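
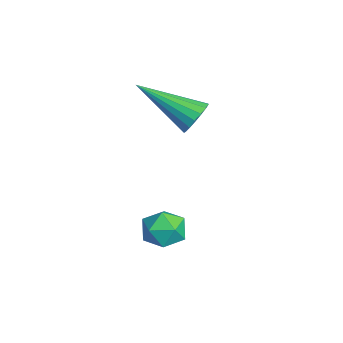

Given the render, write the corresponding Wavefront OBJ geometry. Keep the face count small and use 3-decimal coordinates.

v 1.087 3.331 -2.657
v 1.293 3.023 -2.082
v 0.247 2.617 -2.738
v 0.453 2.309 -2.163
v 0.192 2.94 -2.139
v 0.711 3.382 -2.088
v 0.829 2.258 -2.732
v 1.348 2.7 -2.681
v 1.133 2.36 -2.128
v 0.74 2.782 -1.762
v 0.8 2.858 -3.058
v 0.407 3.28 -2.692
v -1.307 4.112 0.416
v -0.915 3.74 0.178
v -2.133 2.608 1.404
v -0.79 3.828 0.416
v -0.783 3.98 0.653
v -0.896 4.163 0.837
v -1.103 4.334 0.923
v -1.357 4.454 0.894
v -1.6 4.496 0.755
v -1.775 4.45 0.539
v -1.843 4.326 0.294
v -1.788 4.154 0.077
v -1.623 3.972 -0.062
v -1.386 3.822 -0.092
v -1.13 3.738 -0.005
f 1 12 6
f 1 6 2
f 1 2 8
f 1 8 11
f 1 11 12
f 2 6 10
f 6 12 5
f 12 11 3
f 11 8 7
f 8 2 9
f 4 10 5
f 4 5 3
f 4 3 7
f 4 7 9
f 4 9 10
f 5 10 6
f 3 5 12
f 7 3 11
f 9 7 8
f 10 9 2
f 14 13 16
f 14 16 15
f 16 13 17
f 16 17 15
f 17 13 18
f 17 18 15
f 18 13 19
f 18 19 15
f 19 13 20
f 19 20 15
f 20 13 21
f 20 21 15
f 21 13 22
f 21 22 15
f 22 13 23
f 22 23 15
f 23 13 24
f 23 24 15
f 24 13 25
f 24 25 15
f 25 13 26
f 25 26 15
f 26 13 27
f 26 27 15
f 27 13 14
f 27 14 15



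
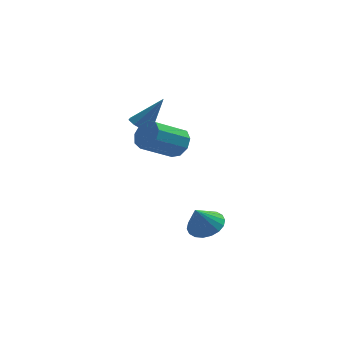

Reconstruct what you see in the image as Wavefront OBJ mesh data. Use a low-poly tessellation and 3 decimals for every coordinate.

v 2.001 -1.932 -4.231
v 2.746 -1.576 -3.804
v 1.519 -2.388 -3.009
v 2.476 -1.263 -3.794
v 2.111 -1.082 -3.87
v 1.725 -1.07 -4.018
v 1.393 -1.228 -4.208
v 1.182 -1.526 -4.402
v 1.133 -1.905 -4.563
v 1.255 -2.288 -4.658
v 1.526 -2.602 -4.668
v 1.89 -2.782 -4.592
v 2.277 -2.794 -4.444
v 2.609 -2.636 -4.254
v 2.82 -2.338 -4.059
v 2.869 -1.959 -3.899
v 0.723 -2.284 1.27
v 1.183 -2.962 1.313
v -0.163 -3.813 2.294
v -0.623 -3.136 2.25
v 1.291 -2.628 1.751
v -0.055 -3.479 2.731
v 1.133 -2.134 1.964
v -0.213 -2.985 2.944
v 0.783 -1.71 1.852
v -0.562 -2.561 2.832
v 0.405 -1.555 1.467
v -0.941 -2.406 2.448
v 0.176 -1.741 0.991
v -1.17 -2.592 1.971
v 0.202 -2.182 0.645
v -1.143 -3.033 1.625
v 0.472 -2.67 0.591
v -0.873 -3.522 1.571
v 0.86 -2.978 0.855
v -0.486 -3.83 1.836
v -1.099 0.702 0.813
v -0.565 0.819 0.425
v -0.041 1.038 2.367
v -0.838 1.244 0.518
v -1.263 1.351 0.784
v -1.592 1.077 1.067
v -1.632 0.584 1.201
v -1.36 0.16 1.108
v -0.935 0.053 0.842
v -0.606 0.326 0.559
f 2 1 4
f 2 4 3
f 4 1 5
f 4 5 3
f 5 1 6
f 5 6 3
f 6 1 7
f 6 7 3
f 7 1 8
f 7 8 3
f 8 1 9
f 8 9 3
f 9 1 10
f 9 10 3
f 10 1 11
f 10 11 3
f 11 1 12
f 11 12 3
f 12 1 13
f 12 13 3
f 13 1 14
f 13 14 3
f 14 1 15
f 14 15 3
f 15 1 16
f 15 16 3
f 16 1 2
f 16 2 3
f 18 17 21
f 18 21 19
f 19 21 22
f 19 22 20
f 21 17 23
f 21 23 22
f 22 23 24
f 22 24 20
f 23 17 25
f 23 25 24
f 24 25 26
f 24 26 20
f 25 17 27
f 25 27 26
f 26 27 28
f 26 28 20
f 27 17 29
f 27 29 28
f 28 29 30
f 28 30 20
f 29 17 31
f 29 31 30
f 30 31 32
f 30 32 20
f 31 17 33
f 31 33 32
f 32 33 34
f 32 34 20
f 33 17 35
f 33 35 34
f 34 35 36
f 34 36 20
f 35 17 18
f 35 18 36
f 36 18 19
f 36 19 20
f 38 37 40
f 38 40 39
f 40 37 41
f 40 41 39
f 41 37 42
f 41 42 39
f 42 37 43
f 42 43 39
f 43 37 44
f 43 44 39
f 44 37 45
f 44 45 39
f 45 37 46
f 45 46 39
f 46 37 38
f 46 38 39



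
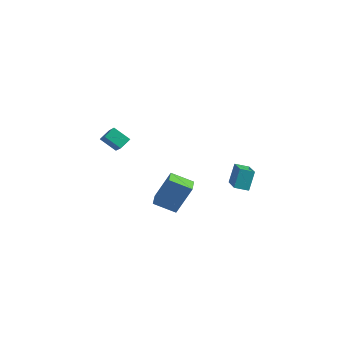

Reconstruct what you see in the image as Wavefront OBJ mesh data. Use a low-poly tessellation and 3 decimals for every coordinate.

v -0.385 -1.037 -0.805
v 0.239 -0.358 1.059
v 0.774 -0.417 -1.419
v 1.398 0.262 0.446
v 0.162 -1.922 -0.666
v 0.786 -1.243 1.199
v 1.321 -1.302 -1.279
v 1.945 -0.623 0.585
v 2.748 1.73 0.146
v 2.65 2.412 1.272
v 3.417 2.217 -0.091
v 3.318 2.899 1.035
v 4.042 0.401 1.065
v 3.943 1.083 2.191
v 4.71 0.888 0.828
v 4.612 1.57 1.954
v -3.805 -0.236 1.126
v -4.774 -0.481 1.842
v -3.689 0.481 1.528
v -4.658 0.236 2.244
v -2.822 -0.996 2.196
v -3.791 -1.241 2.912
v -2.706 -0.279 2.598
v -3.675 -0.524 3.314
f 2 4 1
f 5 2 1
f 1 4 3
f 3 5 1
f 2 8 4
f 6 2 5
f 6 8 2
f 4 8 3
f 7 5 3
f 3 8 7
f 7 6 5
f 8 6 7
f 10 12 9
f 13 10 9
f 9 12 11
f 11 13 9
f 10 16 12
f 14 10 13
f 14 16 10
f 12 16 11
f 15 13 11
f 11 16 15
f 15 14 13
f 16 14 15
f 18 20 17
f 21 18 17
f 17 20 19
f 19 21 17
f 18 24 20
f 22 18 21
f 22 24 18
f 20 24 19
f 23 21 19
f 19 24 23
f 23 22 21
f 24 22 23



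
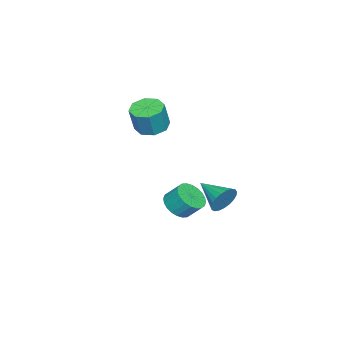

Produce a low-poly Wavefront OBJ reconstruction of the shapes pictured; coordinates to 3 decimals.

v 2.206 -0.351 -1.365
v 3.003 -0.863 -0.889
v 2.991 0.019 0.08
v 2.194 0.531 -0.395
v 3.21 -0.597 -1.129
v 3.198 0.285 -0.16
v 3.263 -0.293 -1.404
v 3.252 0.589 -0.435
v 3.156 0.002 -1.674
v 3.145 0.883 -0.705
v 2.904 0.243 -1.896
v 2.893 1.125 -0.927
v 2.546 0.394 -2.038
v 2.535 1.275 -1.069
v 2.136 0.431 -2.077
v 2.125 1.313 -1.108
v 1.737 0.35 -2.007
v 1.725 1.231 -1.038
v 1.409 0.161 -1.84
v 1.397 1.043 -0.871
v 1.202 -0.105 -1.6
v 1.19 0.777 -0.631
v 1.148 -0.409 -1.325
v 1.137 0.473 -0.356
v 1.255 -0.703 -1.055
v 1.244 0.178 -0.086
v 1.507 -0.945 -0.833
v 1.496 -0.063 0.136
v 1.865 -1.095 -0.691
v 1.854 -0.214 0.278
v 2.275 -1.133 -0.652
v 2.264 -0.251 0.317
v 2.675 -1.051 -0.722
v 2.663 -0.17 0.247
v -3.395 0.366 -3.859
v -2.791 0.399 -2.977
v -4.225 -1.546 -3.221
v -3.162 0.604 -2.843
v -3.573 0.769 -2.884
v -3.954 0.864 -3.095
v -4.238 0.873 -3.437
v -4.376 0.794 -3.853
v -4.344 0.641 -4.269
v -4.149 0.441 -4.615
v -3.823 0.227 -4.83
v -3.423 0.038 -4.877
v -3.018 -0.095 -4.749
v -2.679 -0.148 -4.466
v -2.463 -0.112 -4.079
v -2.408 0.007 -3.653
v -2.525 0.187 -3.263
v -1.09 -3.398 3.02
v -0.182 -2.852 2.763
v 0.378 -2.957 4.523
v -0.53 -3.502 4.78
v -0.805 -2.346 2.992
v -0.244 -2.451 4.751
v -1.595 -2.456 3.237
v -1.034 -2.561 4.997
v -2.089 -3.118 3.355
v -1.528 -3.222 5.115
v -1.998 -3.943 3.277
v -1.438 -4.048 5.037
v -1.376 -4.449 3.049
v -0.815 -4.554 4.808
v -0.586 -4.339 2.803
v -0.025 -4.444 4.563
v -0.092 -3.678 2.685
v 0.469 -3.782 4.445
f 2 1 5
f 2 5 3
f 3 5 6
f 3 6 4
f 5 1 7
f 5 7 6
f 6 7 8
f 6 8 4
f 7 1 9
f 7 9 8
f 8 9 10
f 8 10 4
f 9 1 11
f 9 11 10
f 10 11 12
f 10 12 4
f 11 1 13
f 11 13 12
f 12 13 14
f 12 14 4
f 13 1 15
f 13 15 14
f 14 15 16
f 14 16 4
f 15 1 17
f 15 17 16
f 16 17 18
f 16 18 4
f 17 1 19
f 17 19 18
f 18 19 20
f 18 20 4
f 19 1 21
f 19 21 20
f 20 21 22
f 20 22 4
f 21 1 23
f 21 23 22
f 22 23 24
f 22 24 4
f 23 1 25
f 23 25 24
f 24 25 26
f 24 26 4
f 25 1 27
f 25 27 26
f 26 27 28
f 26 28 4
f 27 1 29
f 27 29 28
f 28 29 30
f 28 30 4
f 29 1 31
f 29 31 30
f 30 31 32
f 30 32 4
f 31 1 33
f 31 33 32
f 32 33 34
f 32 34 4
f 33 1 2
f 33 2 34
f 34 2 3
f 34 3 4
f 36 35 38
f 36 38 37
f 38 35 39
f 38 39 37
f 39 35 40
f 39 40 37
f 40 35 41
f 40 41 37
f 41 35 42
f 41 42 37
f 42 35 43
f 42 43 37
f 43 35 44
f 43 44 37
f 44 35 45
f 44 45 37
f 45 35 46
f 45 46 37
f 46 35 47
f 46 47 37
f 47 35 48
f 47 48 37
f 48 35 49
f 48 49 37
f 49 35 50
f 49 50 37
f 50 35 51
f 50 51 37
f 51 35 36
f 51 36 37
f 53 52 56
f 53 56 54
f 54 56 57
f 54 57 55
f 56 52 58
f 56 58 57
f 57 58 59
f 57 59 55
f 58 52 60
f 58 60 59
f 59 60 61
f 59 61 55
f 60 52 62
f 60 62 61
f 61 62 63
f 61 63 55
f 62 52 64
f 62 64 63
f 63 64 65
f 63 65 55
f 64 52 66
f 64 66 65
f 65 66 67
f 65 67 55
f 66 52 68
f 66 68 67
f 67 68 69
f 67 69 55
f 68 52 53
f 68 53 69
f 69 53 54
f 69 54 55



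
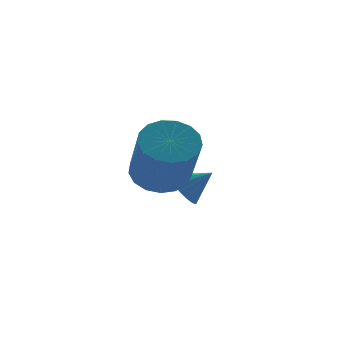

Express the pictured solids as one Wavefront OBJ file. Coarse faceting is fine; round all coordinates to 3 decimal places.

v -1.61 1.929 0.777
v -1.077 2.467 1.299
v -1.457 1.229 2.965
v -1.99 0.691 2.443
v -1.477 2.645 1.339
v -1.858 1.407 3.005
v -1.909 2.659 1.251
v -2.289 1.421 2.917
v -2.271 2.505 1.054
v -2.652 1.267 2.72
v -2.483 2.22 0.794
v -2.863 0.982 2.46
v -2.494 1.868 0.53
v -2.874 0.63 2.196
v -2.303 1.53 0.322
v -2.683 0.292 1.988
v -1.953 1.283 0.219
v -2.333 0.045 1.885
v -1.524 1.185 0.243
v -1.904 -0.053 1.909
v -1.115 1.257 0.39
v -1.496 0.019 2.056
v -0.82 1.483 0.626
v -1.2 0.245 2.291
v -0.705 1.811 0.896
v -1.085 0.573 2.562
v -0.798 2.166 1.139
v -1.178 0.928 2.805
v 0.444 4.178 -1.104
v 0.858 4.044 -1.69
v 1.256 3.762 -0.436
v 0.947 4.369 -1.597
v 0.922 4.649 -1.391
v 0.786 4.822 -1.119
v 0.573 4.848 -0.843
v 0.33 4.719 -0.628
v 0.113 4.467 -0.521
v -0.028 4.148 -0.548
v -0.061 3.837 -0.702
v 0.022 3.603 -0.948
v 0.201 3.501 -1.23
v 0.436 3.554 -1.483
v 0.673 3.75 -1.649
f 2 1 5
f 2 5 3
f 3 5 6
f 3 6 4
f 5 1 7
f 5 7 6
f 6 7 8
f 6 8 4
f 7 1 9
f 7 9 8
f 8 9 10
f 8 10 4
f 9 1 11
f 9 11 10
f 10 11 12
f 10 12 4
f 11 1 13
f 11 13 12
f 12 13 14
f 12 14 4
f 13 1 15
f 13 15 14
f 14 15 16
f 14 16 4
f 15 1 17
f 15 17 16
f 16 17 18
f 16 18 4
f 17 1 19
f 17 19 18
f 18 19 20
f 18 20 4
f 19 1 21
f 19 21 20
f 20 21 22
f 20 22 4
f 21 1 23
f 21 23 22
f 22 23 24
f 22 24 4
f 23 1 25
f 23 25 24
f 24 25 26
f 24 26 4
f 25 1 27
f 25 27 26
f 26 27 28
f 26 28 4
f 27 1 2
f 27 2 28
f 28 2 3
f 28 3 4
f 30 29 32
f 30 32 31
f 32 29 33
f 32 33 31
f 33 29 34
f 33 34 31
f 34 29 35
f 34 35 31
f 35 29 36
f 35 36 31
f 36 29 37
f 36 37 31
f 37 29 38
f 37 38 31
f 38 29 39
f 38 39 31
f 39 29 40
f 39 40 31
f 40 29 41
f 40 41 31
f 41 29 42
f 41 42 31
f 42 29 43
f 42 43 31
f 43 29 30
f 43 30 31



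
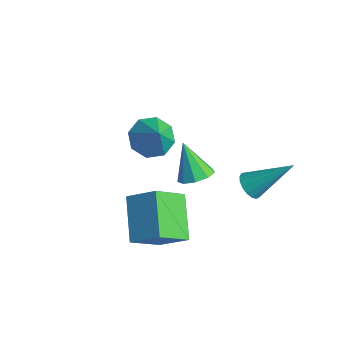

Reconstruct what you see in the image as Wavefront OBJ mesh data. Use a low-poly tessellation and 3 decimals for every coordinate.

v 0.471 1.606 -0.467
v 0.994 1.245 -0.535
v 1.529 2.874 0.927
v 1.024 1.458 -0.752
v 0.927 1.706 -0.904
v 0.726 1.931 -0.956
v 0.466 2.082 -0.895
v 0.207 2.123 -0.737
v 0.009 2.047 -0.516
v -0.083 1.869 -0.284
v -0.049 1.631 -0.094
v 0.105 1.388 0.011
v 0.342 1.195 0.006
v 0.609 1.096 -0.107
v 0.845 1.114 -0.302
v -4.145 0.433 -0.359
v -3.525 1.125 -0.638
v -3.255 0.127 0.859
v -4.055 1.384 -0.186
v -4.637 1.085 0.165
v -4.931 0.405 0.209
v -4.766 -0.258 -0.08
v -4.236 -0.517 -0.532
v -3.654 -0.219 -0.883
v -3.36 0.462 -0.927
v -0.56 -3.457 -1.491
v -2.007 -2.49 -0.445
v -0.475 -2.101 -2.626
v -1.921 -1.134 -1.58
v 0.461 -2.826 -0.66
v -0.985 -1.859 0.386
v 0.547 -1.47 -1.795
v -0.9 -0.503 -0.749
v 0.244 -0.899 1.76
v 0.861 -0.85 2.165
v -0.644 -0.821 3.1
v 0.703 -0.387 2.033
v 0.33 -0.165 1.773
v -0.083 -0.285 1.507
v -0.343 -0.694 1.359
v -0.329 -1.198 1.398
v -0.046 -1.563 1.607
v 0.372 -1.617 1.887
v 0.73 -1.336 2.107
f 2 1 4
f 2 4 3
f 4 1 5
f 4 5 3
f 5 1 6
f 5 6 3
f 6 1 7
f 6 7 3
f 7 1 8
f 7 8 3
f 8 1 9
f 8 9 3
f 9 1 10
f 9 10 3
f 10 1 11
f 10 11 3
f 11 1 12
f 11 12 3
f 12 1 13
f 12 13 3
f 13 1 14
f 13 14 3
f 14 1 15
f 14 15 3
f 15 1 2
f 15 2 3
f 17 16 19
f 17 19 18
f 19 16 20
f 19 20 18
f 20 16 21
f 20 21 18
f 21 16 22
f 21 22 18
f 22 16 23
f 22 23 18
f 23 16 24
f 23 24 18
f 24 16 25
f 24 25 18
f 25 16 17
f 25 17 18
f 27 29 26
f 30 27 26
f 26 29 28
f 28 30 26
f 27 33 29
f 31 27 30
f 31 33 27
f 29 33 28
f 32 30 28
f 28 33 32
f 32 31 30
f 33 31 32
f 35 34 37
f 35 37 36
f 37 34 38
f 37 38 36
f 38 34 39
f 38 39 36
f 39 34 40
f 39 40 36
f 40 34 41
f 40 41 36
f 41 34 42
f 41 42 36
f 42 34 43
f 42 43 36
f 43 34 44
f 43 44 36
f 44 34 35
f 44 35 36



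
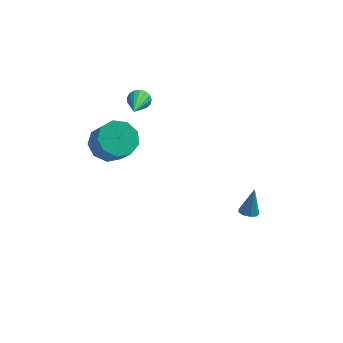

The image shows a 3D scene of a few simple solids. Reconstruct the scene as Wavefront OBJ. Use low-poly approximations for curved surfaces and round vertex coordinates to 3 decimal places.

v -4.247 -2.652 2.437
v -3.342 -2.516 2.01
v -2.768 -3.172 3.015
v -3.673 -3.308 3.443
v -3.484 -1.99 2.434
v -2.911 -2.646 3.44
v -3.983 -1.774 2.86
v -3.41 -2.429 3.865
v -4.606 -1.968 3.088
v -4.032 -2.624 4.093
v -5.06 -2.483 3.012
v -4.487 -3.138 4.017
v -5.134 -3.077 2.666
v -4.561 -3.732 3.672
v -4.793 -3.472 2.214
v -4.219 -4.128 3.219
v -4.196 -3.484 1.866
v -3.623 -4.139 2.872
v -3.623 -3.106 1.786
v -3.05 -3.762 2.791
v 2.09 -1.193 -3.305
v 2.5 -1.495 -3.277
v 2.31 -0.767 -1.915
v 2.593 -1.178 -3.389
v 2.451 -0.868 -3.461
v 2.141 -0.71 -3.461
v 1.806 -0.777 -3.387
v 1.605 -1.039 -3.275
v 1.631 -1.373 -3.177
v 1.871 -1.622 -3.139
v 2.215 -1.671 -3.178
v -3.255 0.292 3.235
v -2.976 0.487 3.705
v -3.205 -1.732 4.045
v -3.245 0.507 3.774
v -3.515 0.479 3.718
v -3.726 0.407 3.553
v -3.829 0.309 3.314
v -3.8 0.207 3.058
v -3.647 0.125 2.842
v -3.403 0.08 2.716
v -3.126 0.084 2.709
v -2.878 0.136 2.823
v -2.716 0.223 3.031
v -2.678 0.326 3.286
v -2.772 0.421 3.529
f 2 1 5
f 2 5 3
f 3 5 6
f 3 6 4
f 5 1 7
f 5 7 6
f 6 7 8
f 6 8 4
f 7 1 9
f 7 9 8
f 8 9 10
f 8 10 4
f 9 1 11
f 9 11 10
f 10 11 12
f 10 12 4
f 11 1 13
f 11 13 12
f 12 13 14
f 12 14 4
f 13 1 15
f 13 15 14
f 14 15 16
f 14 16 4
f 15 1 17
f 15 17 16
f 16 17 18
f 16 18 4
f 17 1 19
f 17 19 18
f 18 19 20
f 18 20 4
f 19 1 2
f 19 2 20
f 20 2 3
f 20 3 4
f 22 21 24
f 22 24 23
f 24 21 25
f 24 25 23
f 25 21 26
f 25 26 23
f 26 21 27
f 26 27 23
f 27 21 28
f 27 28 23
f 28 21 29
f 28 29 23
f 29 21 30
f 29 30 23
f 30 21 31
f 30 31 23
f 31 21 22
f 31 22 23
f 33 32 35
f 33 35 34
f 35 32 36
f 35 36 34
f 36 32 37
f 36 37 34
f 37 32 38
f 37 38 34
f 38 32 39
f 38 39 34
f 39 32 40
f 39 40 34
f 40 32 41
f 40 41 34
f 41 32 42
f 41 42 34
f 42 32 43
f 42 43 34
f 43 32 44
f 43 44 34
f 44 32 45
f 44 45 34
f 45 32 46
f 45 46 34
f 46 32 33
f 46 33 34



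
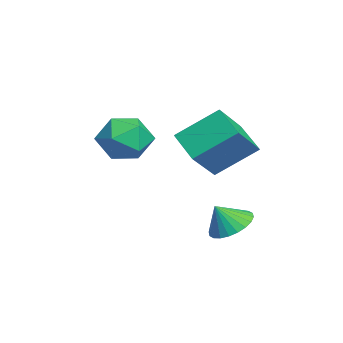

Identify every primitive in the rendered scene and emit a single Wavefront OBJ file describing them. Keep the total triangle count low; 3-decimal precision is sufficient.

v 1.517 1.751 -0.133
v 2.249 1.35 -0.494
v 1.663 1.169 0.813
v 2.395 1.635 -0.341
v 2.407 1.938 -0.156
v 2.283 2.213 0.033
v 2.043 2.417 0.196
v 1.722 2.52 0.309
v 1.371 2.506 0.355
v 1.041 2.377 0.327
v 0.784 2.152 0.228
v 0.638 1.867 0.075
v 0.626 1.564 -0.11
v 0.75 1.29 -0.298
v 0.99 1.085 -0.461
v 1.311 0.983 -0.574
v 1.662 0.997 -0.62
v 1.992 1.126 -0.592
v -1.317 -1.496 3.058
v -0.422 -0.861 3.348
v -0.338 -3.019 3.372
v 0.557 -2.384 3.662
v -0.36 -2.411 4.331
v -0.965 -1.47 4.137
v 0.205 -2.41 2.583
v -0.4 -1.469 2.389
v 0.519 -1.426 3.054
v 0.17 -1.427 4.135
v -0.93 -2.453 2.585
v -1.279 -2.454 3.666
v 0.247 0.573 2.922
v 1.342 -0.229 4.073
v 0.158 2.131 4.092
v 1.253 1.328 5.244
v 1.427 1.172 2.216
v 2.522 0.369 3.368
v 1.338 2.729 3.387
v 2.433 1.927 4.538
f 2 1 4
f 2 4 3
f 4 1 5
f 4 5 3
f 5 1 6
f 5 6 3
f 6 1 7
f 6 7 3
f 7 1 8
f 7 8 3
f 8 1 9
f 8 9 3
f 9 1 10
f 9 10 3
f 10 1 11
f 10 11 3
f 11 1 12
f 11 12 3
f 12 1 13
f 12 13 3
f 13 1 14
f 13 14 3
f 14 1 15
f 14 15 3
f 15 1 16
f 15 16 3
f 16 1 17
f 16 17 3
f 17 1 18
f 17 18 3
f 18 1 2
f 18 2 3
f 19 30 24
f 19 24 20
f 19 20 26
f 19 26 29
f 19 29 30
f 20 24 28
f 24 30 23
f 30 29 21
f 29 26 25
f 26 20 27
f 22 28 23
f 22 23 21
f 22 21 25
f 22 25 27
f 22 27 28
f 23 28 24
f 21 23 30
f 25 21 29
f 27 25 26
f 28 27 20
f 32 34 31
f 35 32 31
f 31 34 33
f 33 35 31
f 32 38 34
f 36 32 35
f 36 38 32
f 34 38 33
f 37 35 33
f 33 38 37
f 37 36 35
f 38 36 37



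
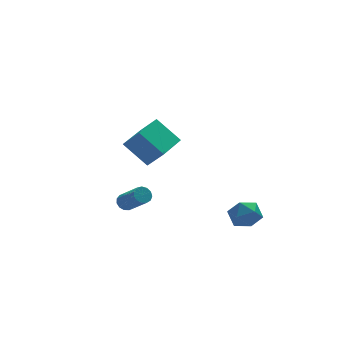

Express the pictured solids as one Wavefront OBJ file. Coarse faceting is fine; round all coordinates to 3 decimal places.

v 0.578 -1.222 -3.215
v 1.215 -0.962 -3.969
v 1.585 -2.458 -2.791
v 2.222 -2.198 -3.545
v 2.114 -1.588 -2.735
v 1.491 -0.824 -2.997
v 1.309 -2.596 -3.763
v 0.686 -1.832 -4.025
v 1.666 -1.811 -4.307
v 2.164 -1.188 -3.672
v 0.636 -2.232 -3.088
v 1.134 -1.609 -2.453
v -3.132 3.812 -4.363
v -2.601 3.773 -4.594
v -2.158 2.41 -3.347
v -2.688 2.448 -3.117
v -2.582 3.997 -4.356
v -2.139 2.633 -3.11
v -2.738 4.162 -4.121
v -2.294 2.798 -2.874
v -3.019 4.215 -3.962
v -2.575 2.852 -2.716
v -3.335 4.141 -3.931
v -2.892 2.777 -2.684
v -3.587 3.962 -4.037
v -3.144 2.598 -2.791
v -3.695 3.735 -4.247
v -3.251 2.372 -3
v -3.623 3.533 -4.493
v -3.18 2.169 -3.247
v -3.396 3.419 -4.699
v -2.953 2.056 -3.452
v -3.085 3.43 -4.798
v -2.641 2.067 -3.551
v -2.788 3.562 -4.758
v -2.345 2.199 -3.512
v -4.29 -1.77 1.866
v -3.682 -2.445 2.891
v -5.172 -0.702 3.093
v -4.564 -1.377 4.118
v -2.696 -0.403 1.822
v -2.088 -1.078 2.847
v -3.578 0.665 3.049
v -2.97 -0.01 4.074
f 1 12 6
f 1 6 2
f 1 2 8
f 1 8 11
f 1 11 12
f 2 6 10
f 6 12 5
f 12 11 3
f 11 8 7
f 8 2 9
f 4 10 5
f 4 5 3
f 4 3 7
f 4 7 9
f 4 9 10
f 5 10 6
f 3 5 12
f 7 3 11
f 9 7 8
f 10 9 2
f 14 13 17
f 14 17 15
f 15 17 18
f 15 18 16
f 17 13 19
f 17 19 18
f 18 19 20
f 18 20 16
f 19 13 21
f 19 21 20
f 20 21 22
f 20 22 16
f 21 13 23
f 21 23 22
f 22 23 24
f 22 24 16
f 23 13 25
f 23 25 24
f 24 25 26
f 24 26 16
f 25 13 27
f 25 27 26
f 26 27 28
f 26 28 16
f 27 13 29
f 27 29 28
f 28 29 30
f 28 30 16
f 29 13 31
f 29 31 30
f 30 31 32
f 30 32 16
f 31 13 33
f 31 33 32
f 32 33 34
f 32 34 16
f 33 13 35
f 33 35 34
f 34 35 36
f 34 36 16
f 35 13 14
f 35 14 36
f 36 14 15
f 36 15 16
f 38 40 37
f 41 38 37
f 37 40 39
f 39 41 37
f 38 44 40
f 42 38 41
f 42 44 38
f 40 44 39
f 43 41 39
f 39 44 43
f 43 42 41
f 44 42 43



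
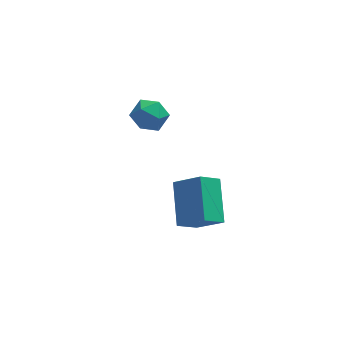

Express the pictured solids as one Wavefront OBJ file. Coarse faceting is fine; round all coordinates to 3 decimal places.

v 1.403 2.271 3.773
v 1.837 2.71 4.153
v 2.343 1.71 3.347
v 2.777 2.149 3.727
v 2.362 1.663 4.071
v 1.782 2.009 4.334
v 2.398 2.411 3.166
v 1.818 2.757 3.429
v 2.453 2.796 3.778
v 2.43 2.334 4.337
v 1.75 2.086 3.163
v 1.727 1.624 3.722
v 2.468 -2.317 2.352
v 2.521 -0.888 3.195
v 3.163 -1.993 1.758
v 3.215 -0.563 2.6
v 3.305 -2.777 3.08
v 3.357 -1.347 3.922
v 3.999 -2.452 2.485
v 4.052 -1.023 3.328
f 1 12 6
f 1 6 2
f 1 2 8
f 1 8 11
f 1 11 12
f 2 6 10
f 6 12 5
f 12 11 3
f 11 8 7
f 8 2 9
f 4 10 5
f 4 5 3
f 4 3 7
f 4 7 9
f 4 9 10
f 5 10 6
f 3 5 12
f 7 3 11
f 9 7 8
f 10 9 2
f 14 16 13
f 17 14 13
f 13 16 15
f 15 17 13
f 14 20 16
f 18 14 17
f 18 20 14
f 16 20 15
f 19 17 15
f 15 20 19
f 19 18 17
f 20 18 19



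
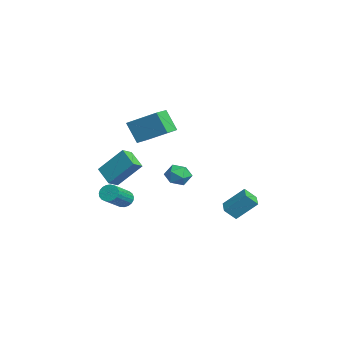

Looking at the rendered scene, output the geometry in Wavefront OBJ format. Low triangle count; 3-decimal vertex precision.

v -1.549 3.644 -4.554
v -1.548 2.927 -3.842
v -1.223 4.855 -3.334
v -1.222 4.139 -2.622
v -0.478 3.501 -4.698
v -0.477 2.785 -3.986
v -0.152 4.713 -3.478
v -0.151 3.996 -2.766
v -4.268 -3.448 -1.811
v -3.776 -2.067 -0.198
v -3.12 -2.993 -2.551
v -2.627 -1.612 -0.938
v -3.793 -4.048 -1.442
v -3.3 -2.667 0.171
v -2.644 -3.593 -2.182
v -2.152 -2.212 -0.569
v -3.318 1.05 -2.336
v -2.505 0.797 -2.573
v -3.215 0.263 -1.147
v -2.402 0.01 -1.384
v -2.553 0.847 -1.145
v -2.616 1.334 -1.88
v -3.104 -0.274 -1.84
v -3.167 0.213 -2.575
v -2.373 -0.02 -2.267
v -2.032 0.672 -1.837
v -3.688 0.388 -1.883
v -3.347 1.08 -1.453
v -2.67 -1.335 1.114
v -3.26 -1.865 2.504
v -1.641 0.253 2.156
v -2.232 -0.277 3.546
v -1.688 -2.063 1.254
v -2.279 -2.593 2.644
v -0.66 -0.475 2.296
v -1.25 -1.005 3.686
v 0.723 -3.192 -2.194
v 1.108 -2.706 -2.176
v 2.343 -3.723 -1.188
v 1.957 -4.208 -1.206
v 0.967 -2.671 -1.963
v 2.202 -3.687 -0.975
v 0.784 -2.725 -1.79
v 2.018 -3.742 -0.802
v 0.59 -2.86 -1.687
v 1.824 -3.877 -0.699
v 0.419 -3.053 -1.672
v 1.654 -4.069 -0.684
v 0.301 -3.269 -1.747
v 1.535 -4.286 -0.758
v 0.255 -3.472 -1.899
v 1.49 -4.489 -0.911
v 0.291 -3.627 -2.102
v 1.525 -4.643 -1.114
v 0.401 -3.706 -2.321
v 1.636 -4.723 -1.333
v 0.567 -3.697 -2.519
v 1.801 -4.713 -1.53
v 0.759 -3.6 -2.66
v 1.994 -4.616 -1.671
v 0.946 -3.432 -2.72
v 2.181 -4.449 -1.732
v 1.094 -3.223 -2.69
v 2.328 -4.24 -1.702
v 1.177 -3.009 -2.574
v 2.412 -4.025 -1.586
v 1.182 -2.826 -2.392
v 2.417 -3.842 -1.404
f 2 4 1
f 5 2 1
f 1 4 3
f 3 5 1
f 2 8 4
f 6 2 5
f 6 8 2
f 4 8 3
f 7 5 3
f 3 8 7
f 7 6 5
f 8 6 7
f 10 12 9
f 13 10 9
f 9 12 11
f 11 13 9
f 10 16 12
f 14 10 13
f 14 16 10
f 12 16 11
f 15 13 11
f 11 16 15
f 15 14 13
f 16 14 15
f 17 28 22
f 17 22 18
f 17 18 24
f 17 24 27
f 17 27 28
f 18 22 26
f 22 28 21
f 28 27 19
f 27 24 23
f 24 18 25
f 20 26 21
f 20 21 19
f 20 19 23
f 20 23 25
f 20 25 26
f 21 26 22
f 19 21 28
f 23 19 27
f 25 23 24
f 26 25 18
f 30 32 29
f 33 30 29
f 29 32 31
f 31 33 29
f 30 36 32
f 34 30 33
f 34 36 30
f 32 36 31
f 35 33 31
f 31 36 35
f 35 34 33
f 36 34 35
f 38 37 41
f 38 41 39
f 39 41 42
f 39 42 40
f 41 37 43
f 41 43 42
f 42 43 44
f 42 44 40
f 43 37 45
f 43 45 44
f 44 45 46
f 44 46 40
f 45 37 47
f 45 47 46
f 46 47 48
f 46 48 40
f 47 37 49
f 47 49 48
f 48 49 50
f 48 50 40
f 49 37 51
f 49 51 50
f 50 51 52
f 50 52 40
f 51 37 53
f 51 53 52
f 52 53 54
f 52 54 40
f 53 37 55
f 53 55 54
f 54 55 56
f 54 56 40
f 55 37 57
f 55 57 56
f 56 57 58
f 56 58 40
f 57 37 59
f 57 59 58
f 58 59 60
f 58 60 40
f 59 37 61
f 59 61 60
f 60 61 62
f 60 62 40
f 61 37 63
f 61 63 62
f 62 63 64
f 62 64 40
f 63 37 65
f 63 65 64
f 64 65 66
f 64 66 40
f 65 37 67
f 65 67 66
f 66 67 68
f 66 68 40
f 67 37 38
f 67 38 68
f 68 38 39
f 68 39 40



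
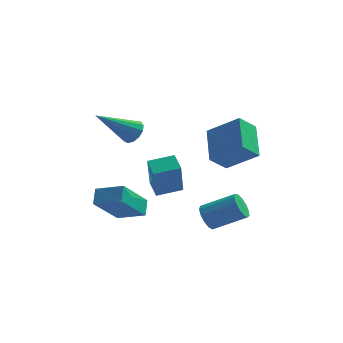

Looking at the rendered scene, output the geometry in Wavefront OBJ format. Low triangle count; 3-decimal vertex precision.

v -0.752 -0.522 1.217
v -0.469 -0.254 1.699
v -2.168 -1.338 2.503
v -0.706 -0.024 1.584
v -0.957 0.048 1.353
v -1.143 -0.061 1.078
v -1.205 -0.317 0.848
v -1.123 -0.637 0.735
v -0.923 -0.92 0.775
v -0.669 -1.077 0.955
v -0.441 -1.058 1.219
v -0.311 -0.868 1.482
v -0.322 -0.568 1.661
v 2.454 -2.525 -2.483
v 2.709 -2.901 -2.933
v 4.102 -2.871 -2.167
v 3.846 -2.495 -1.717
v 2.762 -2.562 -3.043
v 4.155 -2.532 -2.276
v 2.717 -2.211 -2.974
v 4.11 -2.181 -2.208
v 2.588 -1.959 -2.75
v 3.981 -1.929 -1.984
v 2.417 -1.887 -2.441
v 3.81 -1.857 -1.675
v 2.257 -2.018 -2.145
v 3.65 -1.988 -1.379
v 2.16 -2.31 -1.957
v 3.552 -2.28 -1.191
v 2.155 -2.67 -1.936
v 3.548 -2.64 -1.169
v 2.246 -2.984 -2.088
v 3.639 -2.954 -1.322
v 2.403 -3.152 -2.366
v 3.795 -3.122 -1.6
v 2.575 -3.121 -2.681
v 3.968 -3.091 -1.915
v 0.173 -0.499 -2.486
v 0.159 -1.219 -0.804
v -0.177 0.264 -2.163
v -0.191 -0.455 -0.48
v 1.251 -0.085 -2.3
v 1.237 -0.804 -0.617
v 0.901 0.679 -1.976
v 0.887 -0.041 -0.294
v 3.654 0.489 0.065
v 3.395 2.089 0.956
v 2.256 0.828 -0.95
v 1.998 2.428 -0.059
v 4.322 1.012 -0.681
v 4.064 2.612 0.21
v 2.925 1.351 -1.696
v 2.666 2.951 -0.805
v -2.403 -0.846 -2.937
v -2.406 -0.178 -2.411
v -1.566 0.315 -4.405
v -1.569 0.983 -3.879
v -1.171 -1.183 -2.501
v -1.174 -0.515 -1.975
v -0.334 -0.022 -3.969
v -0.337 0.646 -3.443
f 2 1 4
f 2 4 3
f 4 1 5
f 4 5 3
f 5 1 6
f 5 6 3
f 6 1 7
f 6 7 3
f 7 1 8
f 7 8 3
f 8 1 9
f 8 9 3
f 9 1 10
f 9 10 3
f 10 1 11
f 10 11 3
f 11 1 12
f 11 12 3
f 12 1 13
f 12 13 3
f 13 1 2
f 13 2 3
f 15 14 18
f 15 18 16
f 16 18 19
f 16 19 17
f 18 14 20
f 18 20 19
f 19 20 21
f 19 21 17
f 20 14 22
f 20 22 21
f 21 22 23
f 21 23 17
f 22 14 24
f 22 24 23
f 23 24 25
f 23 25 17
f 24 14 26
f 24 26 25
f 25 26 27
f 25 27 17
f 26 14 28
f 26 28 27
f 27 28 29
f 27 29 17
f 28 14 30
f 28 30 29
f 29 30 31
f 29 31 17
f 30 14 32
f 30 32 31
f 31 32 33
f 31 33 17
f 32 14 34
f 32 34 33
f 33 34 35
f 33 35 17
f 34 14 36
f 34 36 35
f 35 36 37
f 35 37 17
f 36 14 15
f 36 15 37
f 37 15 16
f 37 16 17
f 39 41 38
f 42 39 38
f 38 41 40
f 40 42 38
f 39 45 41
f 43 39 42
f 43 45 39
f 41 45 40
f 44 42 40
f 40 45 44
f 44 43 42
f 45 43 44
f 47 49 46
f 50 47 46
f 46 49 48
f 48 50 46
f 47 53 49
f 51 47 50
f 51 53 47
f 49 53 48
f 52 50 48
f 48 53 52
f 52 51 50
f 53 51 52
f 55 57 54
f 58 55 54
f 54 57 56
f 56 58 54
f 55 61 57
f 59 55 58
f 59 61 55
f 57 61 56
f 60 58 56
f 56 61 60
f 60 59 58
f 61 59 60



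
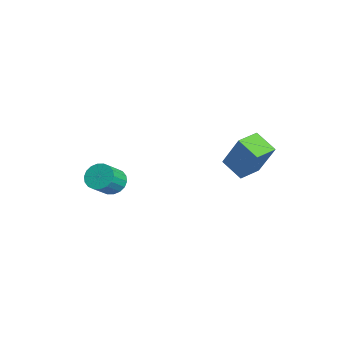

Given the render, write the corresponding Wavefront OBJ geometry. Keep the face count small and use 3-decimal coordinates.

v 3.604 2.769 -0.198
v 2.763 2.221 0.383
v 4.434 3.208 1.42
v 3.593 2.659 2
v 4.167 1.861 -0.24
v 3.326 1.312 0.34
v 4.997 2.299 1.377
v 4.156 1.751 1.958
v -0.851 -2.443 -2.695
v -0.325 -2.483 -3.17
v 0.317 -3.178 -2.4
v -0.209 -3.137 -1.925
v -0.249 -2.227 -3.003
v 0.394 -2.921 -2.232
v -0.292 -2.013 -2.774
v 0.351 -2.707 -2.004
v -0.445 -1.884 -2.53
v 0.197 -2.578 -1.759
v -0.68 -1.866 -2.319
v -0.037 -2.56 -1.548
v -0.948 -1.962 -2.182
v -0.305 -2.657 -1.411
v -1.197 -2.154 -2.147
v -0.554 -2.848 -1.376
v -1.377 -2.402 -2.22
v -0.735 -3.097 -1.45
v -1.454 -2.659 -2.388
v -0.811 -3.353 -1.617
v -1.411 -2.873 -2.616
v -0.768 -3.567 -1.846
v -1.257 -3.002 -2.861
v -0.615 -3.696 -2.09
v -1.023 -3.02 -3.072
v -0.38 -3.714 -2.301
v -0.755 -2.923 -3.209
v -0.112 -3.618 -2.438
v -0.506 -2.732 -3.244
v 0.137 -3.426 -2.473
f 2 4 1
f 5 2 1
f 1 4 3
f 3 5 1
f 2 8 4
f 6 2 5
f 6 8 2
f 4 8 3
f 7 5 3
f 3 8 7
f 7 6 5
f 8 6 7
f 10 9 13
f 10 13 11
f 11 13 14
f 11 14 12
f 13 9 15
f 13 15 14
f 14 15 16
f 14 16 12
f 15 9 17
f 15 17 16
f 16 17 18
f 16 18 12
f 17 9 19
f 17 19 18
f 18 19 20
f 18 20 12
f 19 9 21
f 19 21 20
f 20 21 22
f 20 22 12
f 21 9 23
f 21 23 22
f 22 23 24
f 22 24 12
f 23 9 25
f 23 25 24
f 24 25 26
f 24 26 12
f 25 9 27
f 25 27 26
f 26 27 28
f 26 28 12
f 27 9 29
f 27 29 28
f 28 29 30
f 28 30 12
f 29 9 31
f 29 31 30
f 30 31 32
f 30 32 12
f 31 9 33
f 31 33 32
f 32 33 34
f 32 34 12
f 33 9 35
f 33 35 34
f 34 35 36
f 34 36 12
f 35 9 37
f 35 37 36
f 36 37 38
f 36 38 12
f 37 9 10
f 37 10 38
f 38 10 11
f 38 11 12



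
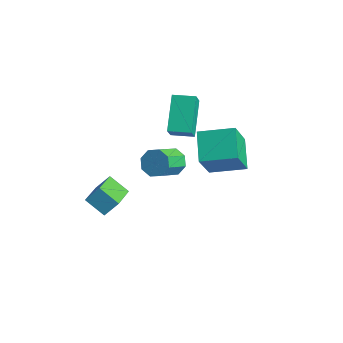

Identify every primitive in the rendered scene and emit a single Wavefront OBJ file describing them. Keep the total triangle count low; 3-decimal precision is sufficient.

v -3.925 -1.045 -3.116
v -4.896 -1.464 -2.36
v -3.59 -0.412 -2.334
v -4.561 -0.831 -1.579
v -2.679 -2.609 -2.381
v -3.65 -3.028 -1.626
v -2.344 -1.976 -1.6
v -3.315 -2.395 -0.844
v -2.482 1.138 2.185
v -3.594 2.332 3.646
v -3.077 1.825 1.172
v -4.189 3.018 2.634
v -1.591 1.942 2.206
v -2.703 3.135 3.668
v -2.186 2.628 1.194
v -3.298 3.822 2.655
v -3.27 2.044 -1.119
v -2.596 1.926 -1.606
v -2.215 0.558 -0.747
v -2.89 0.676 -0.261
v -2.467 2.287 -1.09
v -2.086 0.918 -0.231
v -2.808 2.505 -0.59
v -2.427 1.136 0.268
v -3.42 2.453 -0.401
v -3.04 1.085 0.458
v -3.945 2.162 -0.633
v -3.564 0.794 0.226
v -4.074 1.802 -1.149
v -3.693 0.433 -0.29
v -3.733 1.584 -1.648
v -3.352 0.215 -0.79
v -3.12 1.635 -1.838
v -2.74 0.267 -0.979
v 1.292 0.632 1.758
v 1.882 -0.498 3.526
v 0.093 1.499 2.711
v 0.683 0.368 4.479
v 2.537 1.912 2.161
v 3.127 0.781 3.929
v 1.338 2.778 3.114
v 1.928 1.648 4.882
f 2 4 1
f 5 2 1
f 1 4 3
f 3 5 1
f 2 8 4
f 6 2 5
f 6 8 2
f 4 8 3
f 7 5 3
f 3 8 7
f 7 6 5
f 8 6 7
f 10 12 9
f 13 10 9
f 9 12 11
f 11 13 9
f 10 16 12
f 14 10 13
f 14 16 10
f 12 16 11
f 15 13 11
f 11 16 15
f 15 14 13
f 16 14 15
f 18 17 21
f 18 21 19
f 19 21 22
f 19 22 20
f 21 17 23
f 21 23 22
f 22 23 24
f 22 24 20
f 23 17 25
f 23 25 24
f 24 25 26
f 24 26 20
f 25 17 27
f 25 27 26
f 26 27 28
f 26 28 20
f 27 17 29
f 27 29 28
f 28 29 30
f 28 30 20
f 29 17 31
f 29 31 30
f 30 31 32
f 30 32 20
f 31 17 33
f 31 33 32
f 32 33 34
f 32 34 20
f 33 17 18
f 33 18 34
f 34 18 19
f 34 19 20
f 36 38 35
f 39 36 35
f 35 38 37
f 37 39 35
f 36 42 38
f 40 36 39
f 40 42 36
f 38 42 37
f 41 39 37
f 37 42 41
f 41 40 39
f 42 40 41



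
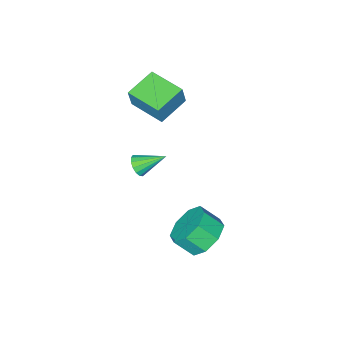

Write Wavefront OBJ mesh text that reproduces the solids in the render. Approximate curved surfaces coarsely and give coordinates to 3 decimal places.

v -3.905 -2.245 1.977
v -3.634 -2.141 2.986
v -4.14 -0.595 1.871
v -3.87 -0.491 2.88
v -2.49 -2.069 1.58
v -2.22 -1.965 2.589
v -2.726 -0.419 1.474
v -2.455 -0.315 2.483
v -1.345 -0.29 -0.491
v -1.022 -0.326 -0.06
v -2.195 0.49 0.211
v -0.931 -0.101 -0.2
v -0.952 0.072 -0.418
v -1.078 0.149 -0.656
v -1.276 0.107 -0.849
v -1.492 -0.041 -0.946
v -1.669 -0.255 -0.921
v -1.759 -0.48 -0.781
v -1.739 -0.653 -0.563
v -1.613 -0.73 -0.325
v -1.415 -0.688 -0.132
v -1.199 -0.54 -0.035
v -1.601 3.729 -2.234
v -0.92 4.444 -2.078
v -0.418 3.807 -1.35
v -1.099 3.091 -1.506
v -1.522 4.505 -1.609
v -1.02 3.868 -0.881
v -2.17 4.111 -1.507
v -1.668 3.474 -0.778
v -2.485 3.493 -1.83
v -1.983 2.856 -1.102
v -2.282 3.013 -2.39
v -1.78 2.376 -1.662
v -1.68 2.952 -2.859
v -1.178 2.315 -2.131
v -1.032 3.346 -2.962
v -0.53 2.709 -2.233
v -0.717 3.964 -2.638
v -0.215 3.327 -1.91
f 2 4 1
f 5 2 1
f 1 4 3
f 3 5 1
f 2 8 4
f 6 2 5
f 6 8 2
f 4 8 3
f 7 5 3
f 3 8 7
f 7 6 5
f 8 6 7
f 10 9 12
f 10 12 11
f 12 9 13
f 12 13 11
f 13 9 14
f 13 14 11
f 14 9 15
f 14 15 11
f 15 9 16
f 15 16 11
f 16 9 17
f 16 17 11
f 17 9 18
f 17 18 11
f 18 9 19
f 18 19 11
f 19 9 20
f 19 20 11
f 20 9 21
f 20 21 11
f 21 9 22
f 21 22 11
f 22 9 10
f 22 10 11
f 24 23 27
f 24 27 25
f 25 27 28
f 25 28 26
f 27 23 29
f 27 29 28
f 28 29 30
f 28 30 26
f 29 23 31
f 29 31 30
f 30 31 32
f 30 32 26
f 31 23 33
f 31 33 32
f 32 33 34
f 32 34 26
f 33 23 35
f 33 35 34
f 34 35 36
f 34 36 26
f 35 23 37
f 35 37 36
f 36 37 38
f 36 38 26
f 37 23 39
f 37 39 38
f 38 39 40
f 38 40 26
f 39 23 24
f 39 24 40
f 40 24 25
f 40 25 26



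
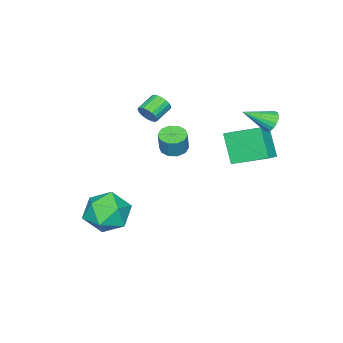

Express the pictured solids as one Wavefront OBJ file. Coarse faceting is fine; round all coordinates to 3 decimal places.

v -1.226 -2.147 0.816
v -0.99 -1.947 1.318
v -1.977 -1.854 1.746
v -2.214 -2.053 1.244
v -1.029 -1.727 1.181
v -2.016 -1.634 1.609
v -1.107 -1.59 0.971
v -2.094 -1.497 1.399
v -1.208 -1.563 0.73
v -2.196 -1.47 1.158
v -1.314 -1.652 0.507
v -2.301 -1.559 0.935
v -1.402 -1.838 0.344
v -2.389 -1.745 0.772
v -1.455 -2.086 0.276
v -2.442 -1.993 0.703
v -1.463 -2.346 0.314
v -2.45 -2.253 0.742
v -1.424 -2.566 0.451
v -2.411 -2.473 0.879
v -1.346 -2.703 0.661
v -2.333 -2.61 1.089
v -1.244 -2.73 0.902
v -2.232 -2.637 1.33
v -1.139 -2.641 1.125
v -2.126 -2.548 1.553
v -1.051 -2.455 1.288
v -2.038 -2.362 1.716
v -0.998 -2.207 1.357
v -1.985 -2.114 1.784
v -2.519 3.967 1.953
v -2.036 4.26 1.698
v -1.521 3.033 2.767
v -2.084 4.408 1.927
v -2.219 4.468 2.16
v -2.412 4.429 2.353
v -2.627 4.298 2.466
v -2.82 4.101 2.478
v -2.954 3.878 2.386
v -3.002 3.673 2.208
v -2.954 3.525 1.98
v -2.819 3.465 1.747
v -2.626 3.504 1.554
v -2.411 3.635 1.441
v -2.218 3.832 1.429
v -2.084 4.055 1.521
v -1.977 -1.145 -1.496
v -1.313 -0.99 -1.693
v -1.018 -0.84 -0.581
v -1.683 -0.995 -0.384
v -1.542 -0.616 -1.682
v -1.247 -0.466 -0.571
v -1.937 -0.444 -1.601
v -1.643 -0.294 -0.489
v -2.348 -0.539 -1.479
v -2.053 -0.39 -0.367
v -2.617 -0.866 -1.364
v -2.322 -0.717 -0.252
v -2.642 -1.3 -1.299
v -2.347 -1.15 -0.187
v -2.413 -1.674 -1.309
v -2.118 -1.524 -0.198
v -2.017 -1.846 -1.391
v -1.723 -1.696 -0.279
v -1.607 -1.75 -1.513
v -1.312 -1.601 -0.401
v -1.338 -1.423 -1.628
v -1.043 -1.274 -0.516
v 2.508 -0.272 -2.75
v 3.483 0.042 -3.469
v 3.257 -2.142 -2.551
v 4.232 -1.828 -3.27
v 4.114 -1.335 -2.126
v 3.651 -0.18 -2.249
v 3.089 -1.92 -3.771
v 2.626 -0.765 -3.894
v 3.842 -0.976 -4.1
v 4.475 -0.615 -3.083
v 2.265 -1.485 -2.937
v 2.898 -1.124 -1.92
v -2.127 2.532 -1.18
v -2.677 1.693 0.291
v -2.684 4.237 -0.415
v -3.235 3.399 1.055
v -1.265 2.641 -0.795
v -1.816 1.803 0.675
v -1.823 4.347 -0.031
v -2.373 3.508 1.44
f 2 1 5
f 2 5 3
f 3 5 6
f 3 6 4
f 5 1 7
f 5 7 6
f 6 7 8
f 6 8 4
f 7 1 9
f 7 9 8
f 8 9 10
f 8 10 4
f 9 1 11
f 9 11 10
f 10 11 12
f 10 12 4
f 11 1 13
f 11 13 12
f 12 13 14
f 12 14 4
f 13 1 15
f 13 15 14
f 14 15 16
f 14 16 4
f 15 1 17
f 15 17 16
f 16 17 18
f 16 18 4
f 17 1 19
f 17 19 18
f 18 19 20
f 18 20 4
f 19 1 21
f 19 21 20
f 20 21 22
f 20 22 4
f 21 1 23
f 21 23 22
f 22 23 24
f 22 24 4
f 23 1 25
f 23 25 24
f 24 25 26
f 24 26 4
f 25 1 27
f 25 27 26
f 26 27 28
f 26 28 4
f 27 1 29
f 27 29 28
f 28 29 30
f 28 30 4
f 29 1 2
f 29 2 30
f 30 2 3
f 30 3 4
f 32 31 34
f 32 34 33
f 34 31 35
f 34 35 33
f 35 31 36
f 35 36 33
f 36 31 37
f 36 37 33
f 37 31 38
f 37 38 33
f 38 31 39
f 38 39 33
f 39 31 40
f 39 40 33
f 40 31 41
f 40 41 33
f 41 31 42
f 41 42 33
f 42 31 43
f 42 43 33
f 43 31 44
f 43 44 33
f 44 31 45
f 44 45 33
f 45 31 46
f 45 46 33
f 46 31 32
f 46 32 33
f 48 47 51
f 48 51 49
f 49 51 52
f 49 52 50
f 51 47 53
f 51 53 52
f 52 53 54
f 52 54 50
f 53 47 55
f 53 55 54
f 54 55 56
f 54 56 50
f 55 47 57
f 55 57 56
f 56 57 58
f 56 58 50
f 57 47 59
f 57 59 58
f 58 59 60
f 58 60 50
f 59 47 61
f 59 61 60
f 60 61 62
f 60 62 50
f 61 47 63
f 61 63 62
f 62 63 64
f 62 64 50
f 63 47 65
f 63 65 64
f 64 65 66
f 64 66 50
f 65 47 67
f 65 67 66
f 66 67 68
f 66 68 50
f 67 47 48
f 67 48 68
f 68 48 49
f 68 49 50
f 69 80 74
f 69 74 70
f 69 70 76
f 69 76 79
f 69 79 80
f 70 74 78
f 74 80 73
f 80 79 71
f 79 76 75
f 76 70 77
f 72 78 73
f 72 73 71
f 72 71 75
f 72 75 77
f 72 77 78
f 73 78 74
f 71 73 80
f 75 71 79
f 77 75 76
f 78 77 70
f 82 84 81
f 85 82 81
f 81 84 83
f 83 85 81
f 82 88 84
f 86 82 85
f 86 88 82
f 84 88 83
f 87 85 83
f 83 88 87
f 87 86 85
f 88 86 87



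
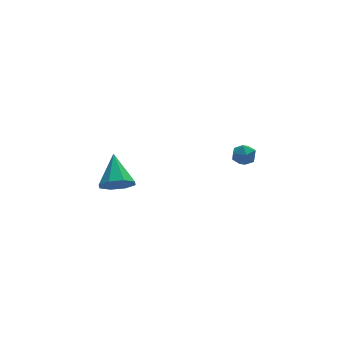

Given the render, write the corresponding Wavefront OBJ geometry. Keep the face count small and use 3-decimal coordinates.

v 3.346 -0.922 0.266
v 4.094 -1.027 0.317
v 3.226 -2.033 -0.237
v 3.974 -2.138 -0.186
v 3.55 -2.117 0.442
v 3.625 -1.431 0.752
v 3.695 -1.629 -0.672
v 3.77 -0.943 -0.362
v 4.31 -1.464 -0.263
v 4.22 -1.766 0.426
v 3.1 -1.294 -0.346
v 3.01 -1.596 0.343
v -3.472 -1.801 -0.41
v -2.489 -1.828 -0.641
v -3.128 -0.199 0.87
v -2.89 -1.365 -1.112
v -3.633 -1.158 -1.172
v -4.281 -1.327 -0.786
v -4.455 -1.775 -0.18
v -4.053 -2.237 0.291
v -3.311 -2.445 0.351
v -2.663 -2.275 -0.035
f 1 12 6
f 1 6 2
f 1 2 8
f 1 8 11
f 1 11 12
f 2 6 10
f 6 12 5
f 12 11 3
f 11 8 7
f 8 2 9
f 4 10 5
f 4 5 3
f 4 3 7
f 4 7 9
f 4 9 10
f 5 10 6
f 3 5 12
f 7 3 11
f 9 7 8
f 10 9 2
f 14 13 16
f 14 16 15
f 16 13 17
f 16 17 15
f 17 13 18
f 17 18 15
f 18 13 19
f 18 19 15
f 19 13 20
f 19 20 15
f 20 13 21
f 20 21 15
f 21 13 22
f 21 22 15
f 22 13 14
f 22 14 15



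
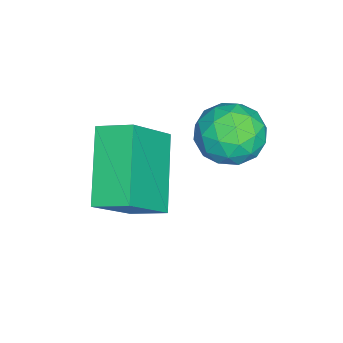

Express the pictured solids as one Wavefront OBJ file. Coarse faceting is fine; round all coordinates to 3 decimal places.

v 1.252 2.538 -2.39
v 1.607 2.241 -1.701
v 0.333 1.559 -2.339
v 0.688 1.262 -1.65
v 0.288 1.99 -1.631
v 0.856 2.595 -1.662
v 1.084 1.205 -2.378
v 1.652 1.81 -2.409
v 1.503 1.417 -1.693
v 1.011 1.902 -1.231
v 0.929 1.898 -2.809
v 0.437 2.383 -2.347
v 1.51 2.476 -2.05
v 0.43 1.324 -1.99
v 0.195 1.752 -1.979
v 0.404 1.578 -1.574
v 1.069 2.684 -2.027
v 1.278 2.509 -1.622
v 0.503 2.361 -1.581
v 0.662 1.291 -2.418
v 0.871 1.116 -2.013
v 1.536 2.222 -2.466
v 1.745 2.048 -2.061
v 1.437 1.439 -2.459
v 1.657 1.817 -1.64
v 1.117 1.241 -1.61
v 1.35 1.208 -2.038
v 1.684 1.563 -2.056
v 1.369 2.102 -1.368
v 0.828 1.526 -1.339
v 0.594 1.954 -1.328
v 0.927 2.31 -1.346
v 1.307 1.618 -1.364
v 1.112 2.274 -2.701
v 0.571 1.698 -2.672
v 1.013 1.49 -2.694
v 1.346 1.846 -2.712
v 0.823 2.559 -2.43
v 0.283 1.983 -2.4
v 0.256 2.237 -1.984
v 0.59 2.592 -2.002
v 0.633 2.182 -2.676
v 2.203 0.052 -4.125
v 0.67 -0.299 -2.955
v 2.252 0.893 -3.809
v 0.72 0.542 -2.638
v 3.24 -0.462 -2.922
v 1.708 -0.813 -1.751
v 3.29 0.379 -2.605
v 1.757 0.028 -1.435
f 1 38 17
f 38 12 41
f 17 41 6
f 38 41 17
f 1 17 13
f 17 6 18
f 13 18 2
f 17 18 13
f 1 13 22
f 13 2 23
f 22 23 8
f 13 23 22
f 1 22 34
f 22 8 37
f 34 37 11
f 22 37 34
f 1 34 38
f 34 11 42
f 38 42 12
f 34 42 38
f 2 18 29
f 18 6 32
f 29 32 10
f 18 32 29
f 6 41 19
f 41 12 40
f 19 40 5
f 41 40 19
f 12 42 39
f 42 11 35
f 39 35 3
f 42 35 39
f 11 37 36
f 37 8 24
f 36 24 7
f 37 24 36
f 8 23 28
f 23 2 25
f 28 25 9
f 23 25 28
f 4 30 16
f 30 10 31
f 16 31 5
f 30 31 16
f 4 16 14
f 16 5 15
f 14 15 3
f 16 15 14
f 4 14 21
f 14 3 20
f 21 20 7
f 14 20 21
f 4 21 26
f 21 7 27
f 26 27 9
f 21 27 26
f 4 26 30
f 26 9 33
f 30 33 10
f 26 33 30
f 5 31 19
f 31 10 32
f 19 32 6
f 31 32 19
f 3 15 39
f 15 5 40
f 39 40 12
f 15 40 39
f 7 20 36
f 20 3 35
f 36 35 11
f 20 35 36
f 9 27 28
f 27 7 24
f 28 24 8
f 27 24 28
f 10 33 29
f 33 9 25
f 29 25 2
f 33 25 29
f 44 46 43
f 47 44 43
f 43 46 45
f 45 47 43
f 44 50 46
f 48 44 47
f 48 50 44
f 46 50 45
f 49 47 45
f 45 50 49
f 49 48 47
f 50 48 49



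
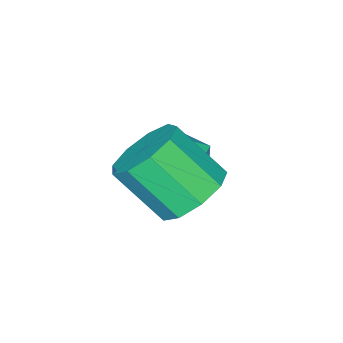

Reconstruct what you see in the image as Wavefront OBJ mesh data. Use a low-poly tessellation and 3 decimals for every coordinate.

v -1.571 2.444 -0.322
v -1.003 1.812 -0.267
v -2.437 1.608 -0.993
v -1.869 0.976 -0.938
v -2.264 1.256 -0.237
v -1.728 1.772 0.178
v -1.712 1.648 -1.438
v -1.176 2.164 -1.023
v -1.09 1.32 -0.957
v -1.431 1.077 -0.215
v -2.009 2.343 -1.045
v -2.35 2.1 -0.303
v -0.168 3.609 0.366
v 0.644 3.492 -0.029
v 1.059 2.433 1.139
v 0.248 2.551 1.534
v 0.673 3.957 0.383
v 1.088 2.899 1.551
v 0.309 4.26 0.787
v 0.724 3.202 1.955
v -0.278 4.259 0.994
v 0.137 3.2 2.162
v -0.813 3.953 0.907
v -0.398 2.895 2.075
v -1.047 3.486 0.567
v -0.631 2.428 1.735
v -0.868 3.077 0.133
v -0.453 2.019 1.301
v -0.362 2.917 -0.192
v 0.053 1.859 0.976
v 0.235 3.081 -0.256
v 0.65 2.022 0.912
f 1 12 6
f 1 6 2
f 1 2 8
f 1 8 11
f 1 11 12
f 2 6 10
f 6 12 5
f 12 11 3
f 11 8 7
f 8 2 9
f 4 10 5
f 4 5 3
f 4 3 7
f 4 7 9
f 4 9 10
f 5 10 6
f 3 5 12
f 7 3 11
f 9 7 8
f 10 9 2
f 14 13 17
f 14 17 15
f 15 17 18
f 15 18 16
f 17 13 19
f 17 19 18
f 18 19 20
f 18 20 16
f 19 13 21
f 19 21 20
f 20 21 22
f 20 22 16
f 21 13 23
f 21 23 22
f 22 23 24
f 22 24 16
f 23 13 25
f 23 25 24
f 24 25 26
f 24 26 16
f 25 13 27
f 25 27 26
f 26 27 28
f 26 28 16
f 27 13 29
f 27 29 28
f 28 29 30
f 28 30 16
f 29 13 31
f 29 31 30
f 30 31 32
f 30 32 16
f 31 13 14
f 31 14 32
f 32 14 15
f 32 15 16



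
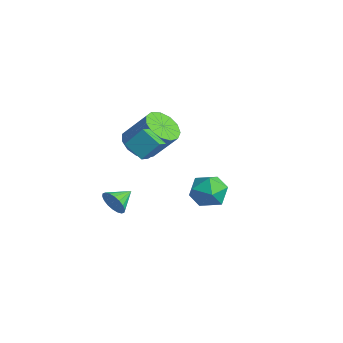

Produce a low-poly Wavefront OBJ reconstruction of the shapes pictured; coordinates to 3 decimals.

v -0.19 -3.709 -2.892
v 0.137 -3.429 -3.567
v -0.47 -2.551 -2.548
v -0.202 -3.484 -3.66
v -0.539 -3.583 -3.601
v -0.807 -3.707 -3.401
v -0.952 -3.831 -3.101
v -0.947 -3.932 -2.76
v -0.791 -3.988 -2.444
v -0.517 -3.989 -2.218
v -0.177 -3.934 -2.125
v 0.159 -3.835 -2.184
v 0.427 -3.711 -2.383
v 0.573 -3.587 -2.683
v 0.567 -3.486 -3.025
v 0.412 -3.43 -3.34
v 2.926 -3.445 1.918
v 1.93 -3.802 2.545
v 3.228 -2.641 2.853
v 2.232 -2.997 3.481
v 3.388 -4.063 2.299
v 2.392 -4.419 2.927
v 3.69 -3.258 3.235
v 2.694 -3.615 3.862
v 0.483 2.366 -3.755
v 1.151 2.121 -2.856
v -0.191 0.639 -3.724
v 0.477 0.394 -2.825
v -0.403 1.12 -2.706
v 0.014 2.187 -2.725
v 0.946 0.573 -3.855
v 1.363 1.64 -3.874
v 1.437 1.013 -2.918
v 0.603 1.351 -2.207
v 0.357 1.409 -4.373
v -0.477 1.747 -3.662
v -0.045 -2.319 1.051
v 0.788 -2.916 0.818
v 1.797 -2.117 2.375
v 0.965 -1.521 2.609
v 0.854 -2.411 0.516
v 1.863 -1.613 2.073
v 0.636 -1.878 0.384
v 1.645 -1.079 1.941
v 0.201 -1.484 0.464
v 1.21 -0.686 2.021
v -0.312 -1.356 0.73
v 0.697 -0.557 2.288
v -0.739 -1.533 1.099
v 0.27 -0.735 2.656
v -0.946 -1.96 1.452
v 0.063 -1.162 3.009
v -0.867 -2.501 1.678
v 0.142 -1.703 3.235
v -0.527 -2.985 1.705
v 0.482 -2.186 3.262
v -0.033 -3.256 1.525
v 0.976 -2.458 3.082
v 0.457 -3.231 1.194
v 1.466 -2.432 2.751
f 2 1 4
f 2 4 3
f 4 1 5
f 4 5 3
f 5 1 6
f 5 6 3
f 6 1 7
f 6 7 3
f 7 1 8
f 7 8 3
f 8 1 9
f 8 9 3
f 9 1 10
f 9 10 3
f 10 1 11
f 10 11 3
f 11 1 12
f 11 12 3
f 12 1 13
f 12 13 3
f 13 1 14
f 13 14 3
f 14 1 15
f 14 15 3
f 15 1 16
f 15 16 3
f 16 1 2
f 16 2 3
f 18 20 17
f 21 18 17
f 17 20 19
f 19 21 17
f 18 24 20
f 22 18 21
f 22 24 18
f 20 24 19
f 23 21 19
f 19 24 23
f 23 22 21
f 24 22 23
f 25 36 30
f 25 30 26
f 25 26 32
f 25 32 35
f 25 35 36
f 26 30 34
f 30 36 29
f 36 35 27
f 35 32 31
f 32 26 33
f 28 34 29
f 28 29 27
f 28 27 31
f 28 31 33
f 28 33 34
f 29 34 30
f 27 29 36
f 31 27 35
f 33 31 32
f 34 33 26
f 38 37 41
f 38 41 39
f 39 41 42
f 39 42 40
f 41 37 43
f 41 43 42
f 42 43 44
f 42 44 40
f 43 37 45
f 43 45 44
f 44 45 46
f 44 46 40
f 45 37 47
f 45 47 46
f 46 47 48
f 46 48 40
f 47 37 49
f 47 49 48
f 48 49 50
f 48 50 40
f 49 37 51
f 49 51 50
f 50 51 52
f 50 52 40
f 51 37 53
f 51 53 52
f 52 53 54
f 52 54 40
f 53 37 55
f 53 55 54
f 54 55 56
f 54 56 40
f 55 37 57
f 55 57 56
f 56 57 58
f 56 58 40
f 57 37 59
f 57 59 58
f 58 59 60
f 58 60 40
f 59 37 38
f 59 38 60
f 60 38 39
f 60 39 40



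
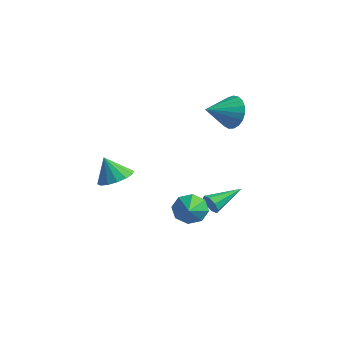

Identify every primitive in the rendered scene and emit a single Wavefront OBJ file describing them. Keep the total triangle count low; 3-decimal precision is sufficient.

v -0.818 4.674 1.99
v -0.311 4.901 2.928
v -1.102 3.086 2.53
v -0.74 5.011 3.024
v -1.183 5.062 2.941
v -1.562 5.046 2.694
v -1.813 4.965 2.326
v -1.892 4.834 1.899
v -1.786 4.676 1.488
v -1.512 4.517 1.164
v -1.118 4.385 0.983
v -0.672 4.303 0.976
v -0.252 4.285 1.144
v 0.071 4.334 1.459
v 0.24 4.442 1.865
v 0.225 4.59 2.293
v 0.031 4.753 2.669
v 0.087 2.446 -3.606
v 0.438 2.57 -4.127
v 0.333 4.334 -2.994
v -0.039 2.655 -4.198
v -0.442 2.617 -3.922
v -0.535 2.48 -3.461
v -0.263 2.322 -3.086
v 0.214 2.238 -3.015
v 0.617 2.275 -3.291
v 0.71 2.412 -3.752
v -0.13 1.295 -3.631
v 0.494 1.531 -4.308
v 0.93 0.285 -3.009
v 0.549 1.953 -3.719
v 0.207 1.989 -3.078
v -0.332 1.619 -2.761
v -0.753 1.058 -2.954
v -0.809 0.636 -3.544
v -0.467 0.6 -4.184
v 0.073 0.971 -4.501
v -1.495 -2.348 -0.75
v -0.573 -2.418 -0.426
v -1.985 -2.692 0.57
v -0.703 -1.934 -0.348
v -1.045 -1.561 -0.378
v -1.508 -1.398 -0.507
v -1.967 -1.49 -0.702
v -2.3 -1.812 -0.909
v -2.417 -2.277 -1.074
v -2.287 -2.761 -1.152
v -1.945 -3.135 -1.123
v -1.482 -3.297 -0.993
v -1.022 -3.205 -0.799
v -0.69 -2.883 -0.591
f 2 1 4
f 2 4 3
f 4 1 5
f 4 5 3
f 5 1 6
f 5 6 3
f 6 1 7
f 6 7 3
f 7 1 8
f 7 8 3
f 8 1 9
f 8 9 3
f 9 1 10
f 9 10 3
f 10 1 11
f 10 11 3
f 11 1 12
f 11 12 3
f 12 1 13
f 12 13 3
f 13 1 14
f 13 14 3
f 14 1 15
f 14 15 3
f 15 1 16
f 15 16 3
f 16 1 17
f 16 17 3
f 17 1 2
f 17 2 3
f 19 18 21
f 19 21 20
f 21 18 22
f 21 22 20
f 22 18 23
f 22 23 20
f 23 18 24
f 23 24 20
f 24 18 25
f 24 25 20
f 25 18 26
f 25 26 20
f 26 18 27
f 26 27 20
f 27 18 19
f 27 19 20
f 29 28 31
f 29 31 30
f 31 28 32
f 31 32 30
f 32 28 33
f 32 33 30
f 33 28 34
f 33 34 30
f 34 28 35
f 34 35 30
f 35 28 36
f 35 36 30
f 36 28 37
f 36 37 30
f 37 28 29
f 37 29 30
f 39 38 41
f 39 41 40
f 41 38 42
f 41 42 40
f 42 38 43
f 42 43 40
f 43 38 44
f 43 44 40
f 44 38 45
f 44 45 40
f 45 38 46
f 45 46 40
f 46 38 47
f 46 47 40
f 47 38 48
f 47 48 40
f 48 38 49
f 48 49 40
f 49 38 50
f 49 50 40
f 50 38 51
f 50 51 40
f 51 38 39
f 51 39 40



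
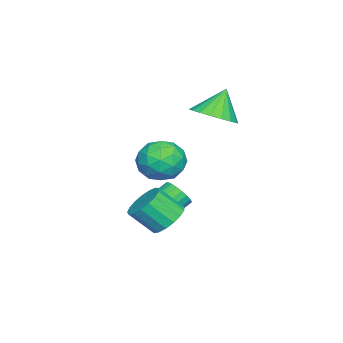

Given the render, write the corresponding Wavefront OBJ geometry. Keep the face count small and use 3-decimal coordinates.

v -0.71 -1.51 0.732
v -0.173 -2.338 0.214
v -2.247 -2.002 -0.074
v -1.71 -2.83 -0.592
v -1.87 -2.873 0.51
v -0.921 -2.569 1.008
v -1.499 -1.771 -0.868
v -0.55 -1.467 -0.37
v -0.661 -2.5 -0.775
v -0.89 -3.181 0.077
v -1.53 -1.159 0.063
v -1.759 -1.84 0.915
v -0.307 -1.881 0.544
v -2.113 -2.459 -0.404
v -2.207 -2.484 0.244
v -1.892 -2.971 -0.06
v -0.746 -2.017 1.011
v -0.431 -2.503 0.706
v -1.428 -2.818 0.88
v -1.989 -1.837 -0.566
v -1.674 -2.323 -0.871
v -0.528 -1.369 0.2
v -0.213 -1.856 -0.104
v -0.992 -1.522 -0.74
v -0.278 -2.463 -0.342
v -1.181 -2.752 -0.816
v -1.058 -2.129 -0.978
v -0.499 -1.951 -0.685
v -0.413 -2.863 0.159
v -1.316 -3.152 -0.315
v -1.41 -3.177 0.333
v -0.852 -2.999 0.626
v -0.7 -2.958 -0.422
v -1.104 -1.188 0.455
v -2.007 -1.477 -0.019
v -1.568 -1.341 -0.486
v -1.01 -1.163 -0.193
v -1.239 -1.588 0.956
v -2.142 -1.877 0.482
v -1.921 -2.389 0.825
v -1.362 -2.211 1.118
v -1.72 -1.382 0.562
v 1.484 -0.864 -1.782
v 1.861 -0.231 -1.283
v 2.133 -1.183 -0.279
v 1.756 -1.816 -0.778
v 1.452 -0.223 -1.165
v 1.723 -1.175 -0.161
v 1.05 -0.362 -1.189
v 1.321 -1.314 -0.185
v 0.748 -0.616 -1.348
v 1.019 -1.569 -0.344
v 0.614 -0.927 -1.607
v 0.885 -1.88 -0.603
v 0.68 -1.224 -1.906
v 0.951 -2.176 -0.902
v 0.93 -1.438 -2.176
v 1.201 -2.39 -1.172
v 1.307 -1.52 -2.356
v 1.578 -2.472 -1.352
v 1.725 -1.452 -2.405
v 1.996 -2.404 -1.401
v 2.087 -1.25 -2.311
v 2.359 -2.202 -1.307
v 2.312 -0.959 -2.096
v 2.583 -1.911 -1.092
v 2.347 -0.646 -1.808
v 2.618 -1.598 -0.804
v 2.184 -0.383 -1.515
v 2.456 -1.335 -0.511
v -3.18 -0.608 2.017
v -2.344 0.012 2.306
v -3.88 -0.292 3.363
v -2.635 0.322 2.082
v -3.034 0.449 1.845
v -3.462 0.365 1.642
v -3.834 0.09 1.514
v -4.076 -0.324 1.485
v -4.141 -0.794 1.561
v -4.016 -1.227 1.728
v -3.725 -1.538 1.951
v -3.326 -1.664 2.188
v -2.899 -1.581 2.391
v -2.527 -1.305 2.52
v -2.284 -0.891 2.549
v -2.219 -0.421 2.472
v -1.395 -2.229 -2.652
v -0.908 -2.161 -2.1
v -1.597 -1.642 -1.555
v -2.085 -1.711 -2.108
v -0.85 -1.909 -2.267
v -1.54 -1.391 -1.723
v -0.887 -1.713 -2.501
v -1.577 -1.194 -1.957
v -1.012 -1.606 -2.761
v -1.701 -1.087 -2.217
v -1.203 -1.606 -3.002
v -1.892 -1.088 -2.458
v -1.427 -1.715 -3.183
v -2.117 -1.196 -2.639
v -1.646 -1.912 -3.272
v -2.335 -1.393 -2.728
v -1.821 -2.164 -3.254
v -2.511 -1.646 -2.709
v -1.923 -2.428 -3.131
v -2.612 -1.909 -2.587
v -1.933 -2.657 -2.926
v -2.623 -2.138 -2.382
v -1.851 -2.812 -2.674
v -2.54 -2.293 -2.13
v -1.689 -2.867 -2.418
v -2.379 -2.348 -1.873
v -1.477 -2.811 -2.202
v -2.167 -2.292 -1.658
v -1.251 -2.654 -2.064
v -1.94 -2.136 -1.52
v -1.049 -2.425 -2.028
v -1.739 -1.906 -1.484
f 1 38 17
f 38 12 41
f 17 41 6
f 38 41 17
f 1 17 13
f 17 6 18
f 13 18 2
f 17 18 13
f 1 13 22
f 13 2 23
f 22 23 8
f 13 23 22
f 1 22 34
f 22 8 37
f 34 37 11
f 22 37 34
f 1 34 38
f 34 11 42
f 38 42 12
f 34 42 38
f 2 18 29
f 18 6 32
f 29 32 10
f 18 32 29
f 6 41 19
f 41 12 40
f 19 40 5
f 41 40 19
f 12 42 39
f 42 11 35
f 39 35 3
f 42 35 39
f 11 37 36
f 37 8 24
f 36 24 7
f 37 24 36
f 8 23 28
f 23 2 25
f 28 25 9
f 23 25 28
f 4 30 16
f 30 10 31
f 16 31 5
f 30 31 16
f 4 16 14
f 16 5 15
f 14 15 3
f 16 15 14
f 4 14 21
f 14 3 20
f 21 20 7
f 14 20 21
f 4 21 26
f 21 7 27
f 26 27 9
f 21 27 26
f 4 26 30
f 26 9 33
f 30 33 10
f 26 33 30
f 5 31 19
f 31 10 32
f 19 32 6
f 31 32 19
f 3 15 39
f 15 5 40
f 39 40 12
f 15 40 39
f 7 20 36
f 20 3 35
f 36 35 11
f 20 35 36
f 9 27 28
f 27 7 24
f 28 24 8
f 27 24 28
f 10 33 29
f 33 9 25
f 29 25 2
f 33 25 29
f 44 43 47
f 44 47 45
f 45 47 48
f 45 48 46
f 47 43 49
f 47 49 48
f 48 49 50
f 48 50 46
f 49 43 51
f 49 51 50
f 50 51 52
f 50 52 46
f 51 43 53
f 51 53 52
f 52 53 54
f 52 54 46
f 53 43 55
f 53 55 54
f 54 55 56
f 54 56 46
f 55 43 57
f 55 57 56
f 56 57 58
f 56 58 46
f 57 43 59
f 57 59 58
f 58 59 60
f 58 60 46
f 59 43 61
f 59 61 60
f 60 61 62
f 60 62 46
f 61 43 63
f 61 63 62
f 62 63 64
f 62 64 46
f 63 43 65
f 63 65 64
f 64 65 66
f 64 66 46
f 65 43 67
f 65 67 66
f 66 67 68
f 66 68 46
f 67 43 69
f 67 69 68
f 68 69 70
f 68 70 46
f 69 43 44
f 69 44 70
f 70 44 45
f 70 45 46
f 72 71 74
f 72 74 73
f 74 71 75
f 74 75 73
f 75 71 76
f 75 76 73
f 76 71 77
f 76 77 73
f 77 71 78
f 77 78 73
f 78 71 79
f 78 79 73
f 79 71 80
f 79 80 73
f 80 71 81
f 80 81 73
f 81 71 82
f 81 82 73
f 82 71 83
f 82 83 73
f 83 71 84
f 83 84 73
f 84 71 85
f 84 85 73
f 85 71 86
f 85 86 73
f 86 71 72
f 86 72 73
f 88 87 91
f 88 91 89
f 89 91 92
f 89 92 90
f 91 87 93
f 91 93 92
f 92 93 94
f 92 94 90
f 93 87 95
f 93 95 94
f 94 95 96
f 94 96 90
f 95 87 97
f 95 97 96
f 96 97 98
f 96 98 90
f 97 87 99
f 97 99 98
f 98 99 100
f 98 100 90
f 99 87 101
f 99 101 100
f 100 101 102
f 100 102 90
f 101 87 103
f 101 103 102
f 102 103 104
f 102 104 90
f 103 87 105
f 103 105 104
f 104 105 106
f 104 106 90
f 105 87 107
f 105 107 106
f 106 107 108
f 106 108 90
f 107 87 109
f 107 109 108
f 108 109 110
f 108 110 90
f 109 87 111
f 109 111 110
f 110 111 112
f 110 112 90
f 111 87 113
f 111 113 112
f 112 113 114
f 112 114 90
f 113 87 115
f 113 115 114
f 114 115 116
f 114 116 90
f 115 87 117
f 115 117 116
f 116 117 118
f 116 118 90
f 117 87 88
f 117 88 118
f 118 88 89
f 118 89 90



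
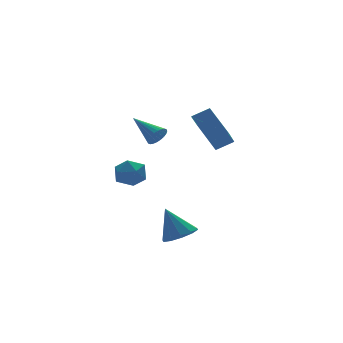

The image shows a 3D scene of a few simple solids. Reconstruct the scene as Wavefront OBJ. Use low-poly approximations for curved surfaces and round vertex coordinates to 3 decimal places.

v -0.862 -4.589 3.029
v -1.09 -3.028 4.323
v 0.085 -3.509 1.894
v -0.143 -1.949 3.188
v 0.063 -4.871 3.532
v -0.165 -3.311 4.826
v 1.01 -3.792 2.397
v 0.782 -2.231 3.691
v -1.875 -0.878 2.305
v -1.358 -0.923 2.728
v -2.425 0.778 3.155
v -1.251 -0.787 2.532
v -1.24 -0.665 2.301
v -1.326 -0.575 2.071
v -1.495 -0.531 1.876
v -1.722 -0.54 1.747
v -1.972 -0.601 1.703
v -2.208 -0.703 1.75
v -2.393 -0.833 1.882
v -2.499 -0.969 2.079
v -2.511 -1.091 2.31
v -2.425 -1.18 2.54
v -2.256 -1.224 2.734
v -2.029 -1.215 2.863
v -1.778 -1.155 2.908
v -1.543 -1.052 2.86
v -3.863 0.007 -0.892
v -3.062 0.579 -0.812
v -3.218 -1.039 0.132
v -2.417 -0.467 0.212
v -3.279 -0.164 0.587
v -3.678 0.482 -0.045
v -2.602 -0.942 -0.635
v -3.001 -0.296 -1.267
v -2.282 -0.007 -0.653
v -2.701 0.473 0.102
v -3.579 -0.933 -0.782
v -3.998 -0.453 -0.027
v -2.397 -4.245 -3.371
v -1.422 -4.232 -3.106
v -2.863 -3.495 -1.689
v -1.554 -3.689 -3.385
v -2.007 -3.359 -3.659
v -2.61 -3.367 -3.822
v -3.131 -3.711 -3.813
v -3.371 -4.259 -3.635
v -3.239 -4.802 -3.356
v -2.786 -5.132 -3.083
v -2.183 -5.124 -2.92
v -1.662 -4.78 -2.928
f 2 4 1
f 5 2 1
f 1 4 3
f 3 5 1
f 2 8 4
f 6 2 5
f 6 8 2
f 4 8 3
f 7 5 3
f 3 8 7
f 7 6 5
f 8 6 7
f 10 9 12
f 10 12 11
f 12 9 13
f 12 13 11
f 13 9 14
f 13 14 11
f 14 9 15
f 14 15 11
f 15 9 16
f 15 16 11
f 16 9 17
f 16 17 11
f 17 9 18
f 17 18 11
f 18 9 19
f 18 19 11
f 19 9 20
f 19 20 11
f 20 9 21
f 20 21 11
f 21 9 22
f 21 22 11
f 22 9 23
f 22 23 11
f 23 9 24
f 23 24 11
f 24 9 25
f 24 25 11
f 25 9 26
f 25 26 11
f 26 9 10
f 26 10 11
f 27 38 32
f 27 32 28
f 27 28 34
f 27 34 37
f 27 37 38
f 28 32 36
f 32 38 31
f 38 37 29
f 37 34 33
f 34 28 35
f 30 36 31
f 30 31 29
f 30 29 33
f 30 33 35
f 30 35 36
f 31 36 32
f 29 31 38
f 33 29 37
f 35 33 34
f 36 35 28
f 40 39 42
f 40 42 41
f 42 39 43
f 42 43 41
f 43 39 44
f 43 44 41
f 44 39 45
f 44 45 41
f 45 39 46
f 45 46 41
f 46 39 47
f 46 47 41
f 47 39 48
f 47 48 41
f 48 39 49
f 48 49 41
f 49 39 50
f 49 50 41
f 50 39 40
f 50 40 41



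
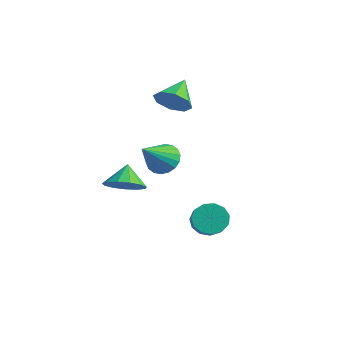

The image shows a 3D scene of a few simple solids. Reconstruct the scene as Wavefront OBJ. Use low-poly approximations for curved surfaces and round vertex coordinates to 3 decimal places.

v 2.76 -1.029 -1.592
v 3.158 -1.307 -2.253
v 4.018 -1.988 -1.45
v 3.62 -1.711 -0.788
v 3.362 -0.91 -2.135
v 4.222 -1.591 -1.332
v 3.375 -0.55 -1.845
v 4.236 -1.232 -1.041
v 3.193 -0.343 -1.474
v 4.054 -1.025 -0.671
v 2.874 -0.354 -1.141
v 3.734 -1.035 -0.337
v 2.518 -0.579 -0.951
v 3.378 -1.26 -0.147
v 2.239 -0.947 -0.964
v 3.099 -1.628 -0.161
v 2.125 -1.341 -1.177
v 2.986 -2.023 -0.373
v 2.213 -1.637 -1.521
v 3.074 -2.318 -0.718
v 2.475 -1.739 -1.888
v 3.335 -2.42 -1.085
v 2.827 -1.616 -2.161
v 3.687 -2.297 -1.357
v -2.179 0.752 -0.617
v -1.47 0.46 -1.069
v -1.941 -0.732 0.717
v -1.311 0.716 -0.812
v -1.325 0.98 -0.517
v -1.507 1.198 -0.241
v -1.823 1.328 -0.04
v -2.209 1.344 0.046
v -2.589 1.243 0.001
v -2.888 1.044 -0.166
v -3.047 0.788 -0.423
v -3.034 0.524 -0.718
v -2.851 0.306 -0.994
v -2.535 0.176 -1.194
v -2.149 0.16 -1.281
v -1.769 0.261 -1.236
v -2.041 1.199 3.002
v -1.56 0.925 3.774
v -2.579 2.441 3.778
v -1.17 1.363 3.343
v -1.291 1.704 2.713
v -1.851 1.75 2.252
v -2.523 1.473 2.23
v -2.913 1.035 2.661
v -2.792 0.694 3.291
v -2.231 0.648 3.752
v 0.167 -3.533 0.424
v 1.04 -3.345 0.804
v -0.347 -2.907 1.296
v 0.935 -2.94 0.451
v 0.586 -2.725 0.09
v 0.104 -2.765 -0.165
v -0.358 -3.05 -0.233
v -0.653 -3.488 -0.092
v -0.687 -3.94 0.213
v -0.451 -4.264 0.585
v -0.018 -4.355 0.906
v 0.474 -4.185 1.074
v 0.868 -3.809 1.036
f 2 1 5
f 2 5 3
f 3 5 6
f 3 6 4
f 5 1 7
f 5 7 6
f 6 7 8
f 6 8 4
f 7 1 9
f 7 9 8
f 8 9 10
f 8 10 4
f 9 1 11
f 9 11 10
f 10 11 12
f 10 12 4
f 11 1 13
f 11 13 12
f 12 13 14
f 12 14 4
f 13 1 15
f 13 15 14
f 14 15 16
f 14 16 4
f 15 1 17
f 15 17 16
f 16 17 18
f 16 18 4
f 17 1 19
f 17 19 18
f 18 19 20
f 18 20 4
f 19 1 21
f 19 21 20
f 20 21 22
f 20 22 4
f 21 1 23
f 21 23 22
f 22 23 24
f 22 24 4
f 23 1 2
f 23 2 24
f 24 2 3
f 24 3 4
f 26 25 28
f 26 28 27
f 28 25 29
f 28 29 27
f 29 25 30
f 29 30 27
f 30 25 31
f 30 31 27
f 31 25 32
f 31 32 27
f 32 25 33
f 32 33 27
f 33 25 34
f 33 34 27
f 34 25 35
f 34 35 27
f 35 25 36
f 35 36 27
f 36 25 37
f 36 37 27
f 37 25 38
f 37 38 27
f 38 25 39
f 38 39 27
f 39 25 40
f 39 40 27
f 40 25 26
f 40 26 27
f 42 41 44
f 42 44 43
f 44 41 45
f 44 45 43
f 45 41 46
f 45 46 43
f 46 41 47
f 46 47 43
f 47 41 48
f 47 48 43
f 48 41 49
f 48 49 43
f 49 41 50
f 49 50 43
f 50 41 42
f 50 42 43
f 52 51 54
f 52 54 53
f 54 51 55
f 54 55 53
f 55 51 56
f 55 56 53
f 56 51 57
f 56 57 53
f 57 51 58
f 57 58 53
f 58 51 59
f 58 59 53
f 59 51 60
f 59 60 53
f 60 51 61
f 60 61 53
f 61 51 62
f 61 62 53
f 62 51 63
f 62 63 53
f 63 51 52
f 63 52 53

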